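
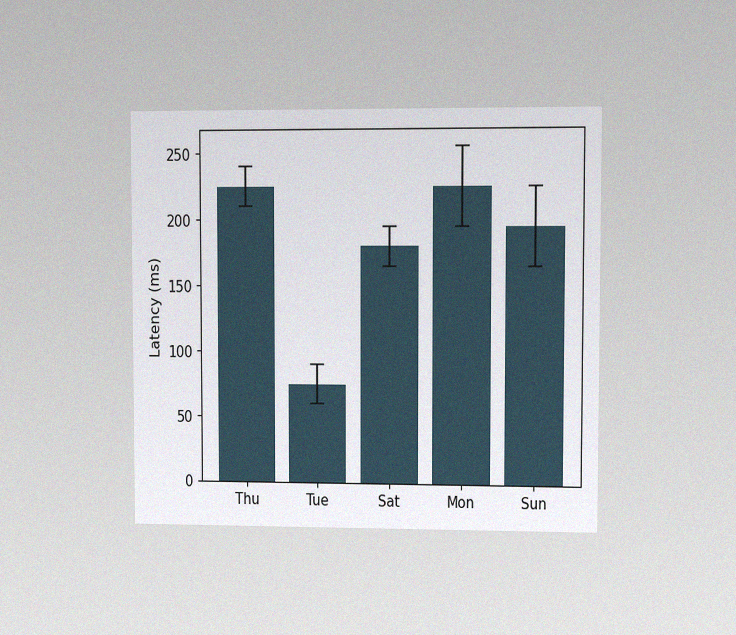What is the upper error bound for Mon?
The chart is viewed at a slight angle, with some photo noise. The Mon bar's upper whisker reaches 255ms.

255ms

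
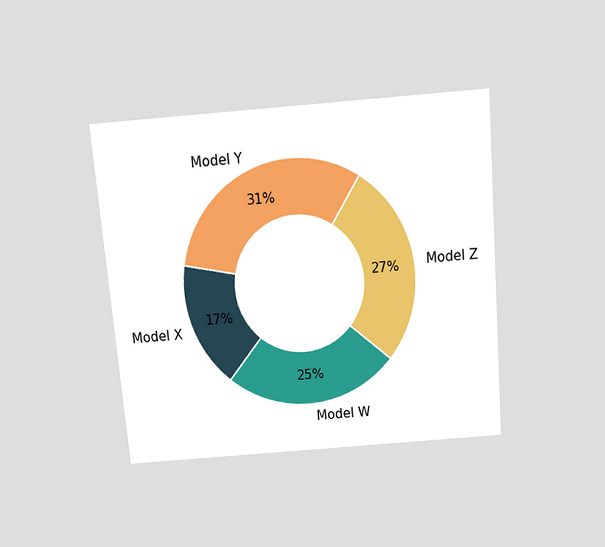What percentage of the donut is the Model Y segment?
The chart is tilted about 5° counter-clockwise and viewed slightly from above. The Model Y segment takes up 31% of the ring.

31%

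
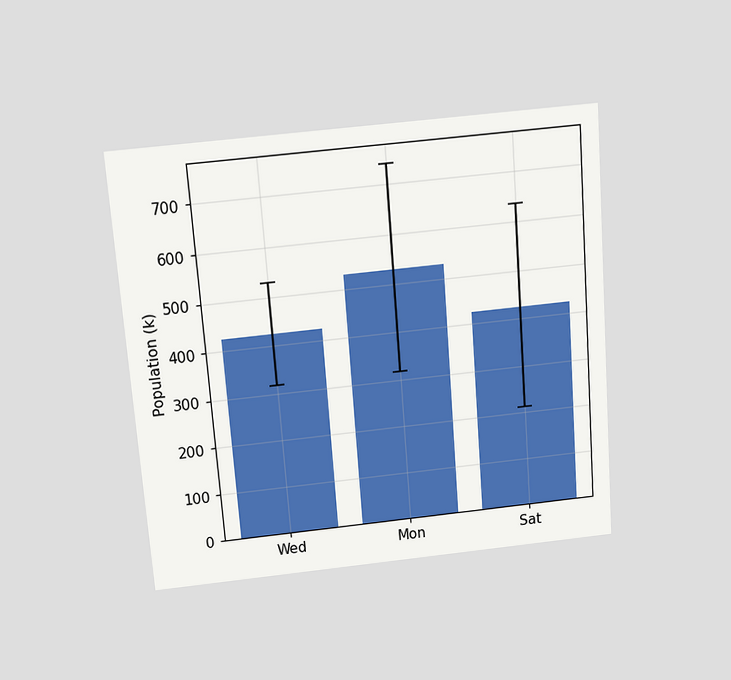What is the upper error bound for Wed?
The chart is tilted about 4° counter-clockwise and viewed slightly from above. The Wed bar's upper whisker reaches 530k.

530k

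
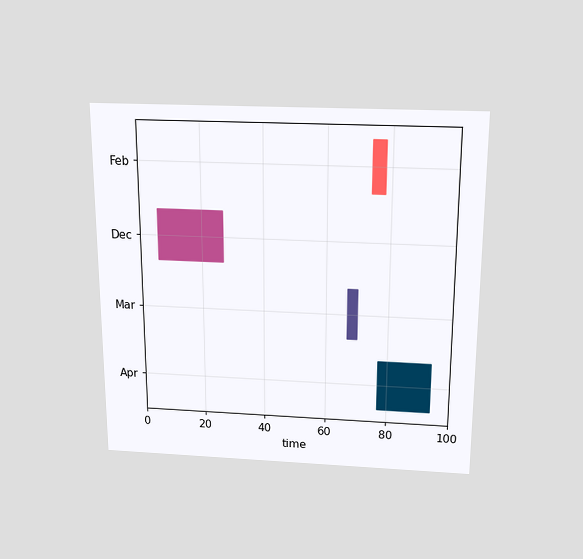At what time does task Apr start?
77

The chart is viewed slightly from above. The Apr bar begins at t=77.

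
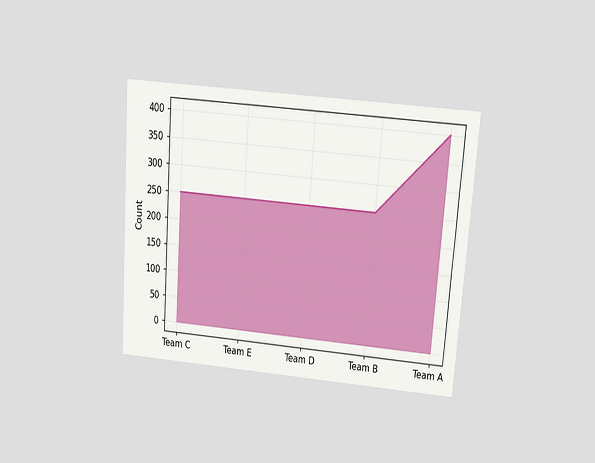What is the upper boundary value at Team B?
250

The chart is tilted about 4° clockwise and viewed at a slight angle. At Team B the upper boundary is at 250.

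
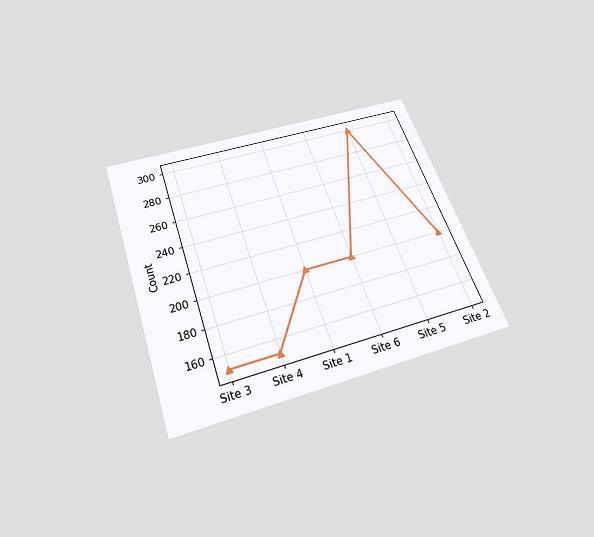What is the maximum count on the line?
The chart is tilted about 19° counter-clockwise and viewed slightly from below. The highest point is at Site 5, and reading across to the y-axis gives 300.

300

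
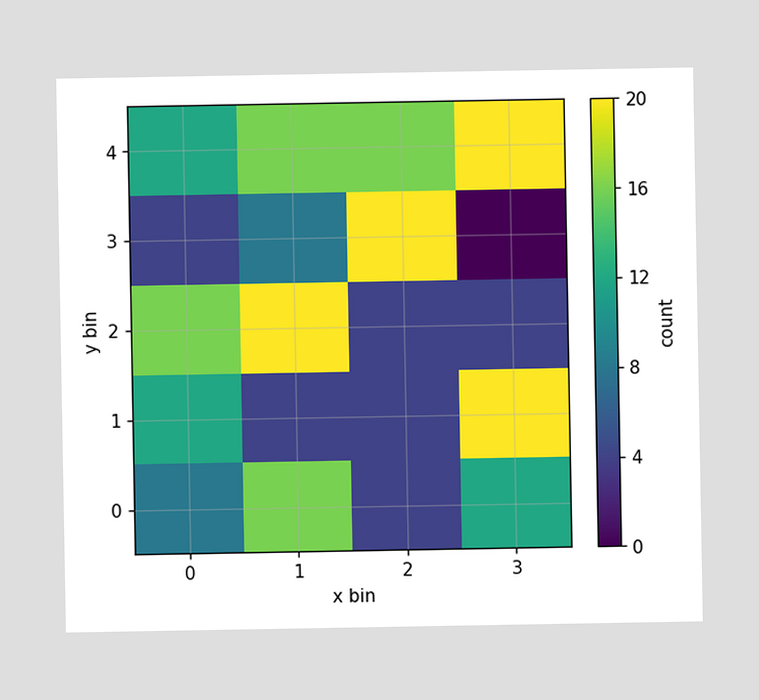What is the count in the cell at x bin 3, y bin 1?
20

Matching the cell (3, 1) against the colorbar gives 20.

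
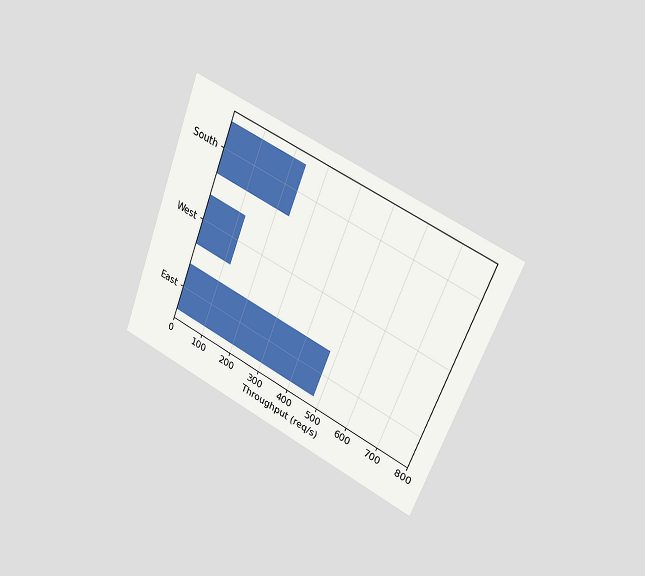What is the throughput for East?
480req/s

The chart is tilted about 21° clockwise and viewed slightly from the right. Reading along the chart's x-axis, the East bar reaches 480req/s.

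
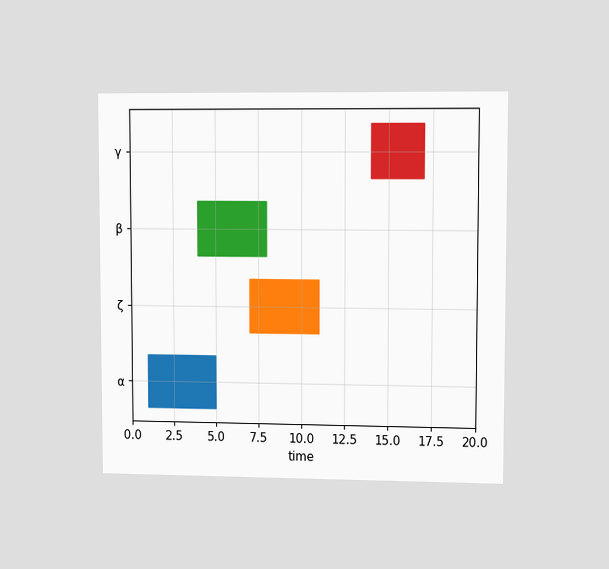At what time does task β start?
The chart is viewed at a slight angle. The β bar begins at t=4.

4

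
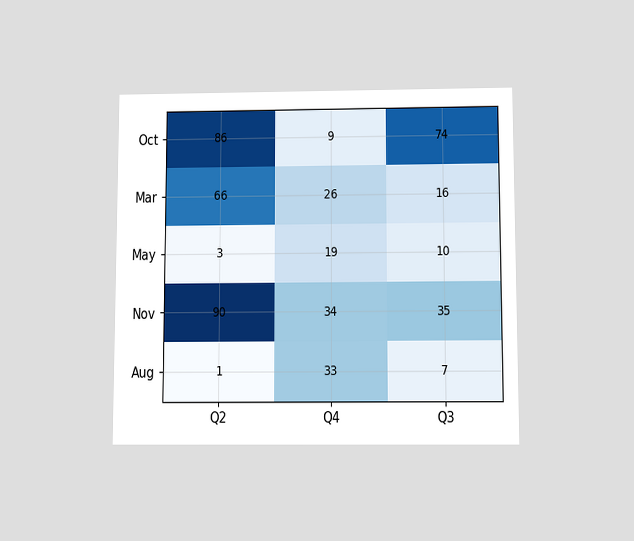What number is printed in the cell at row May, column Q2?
The chart is viewed slightly from below. The (May, Q2) cell reads 3.

3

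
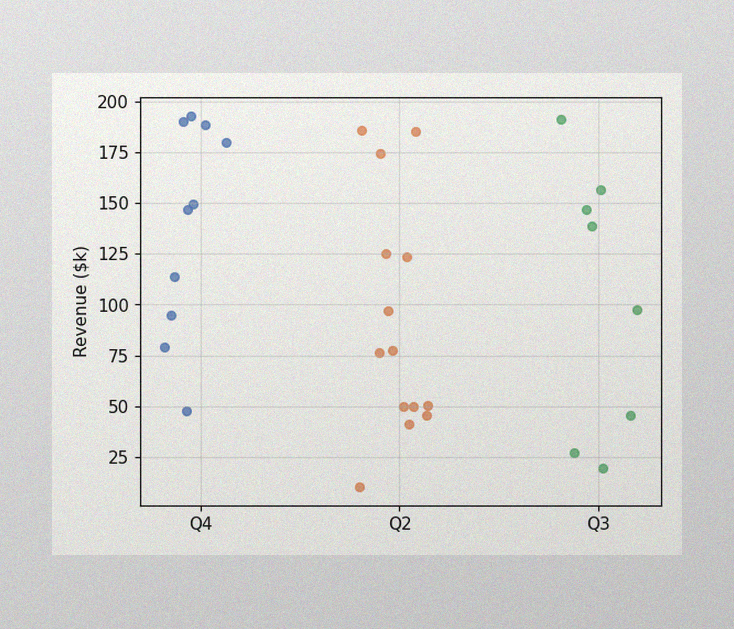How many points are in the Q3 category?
The image has some photo noise and uneven lighting. Counting the markers in the Q3 column gives 8.

8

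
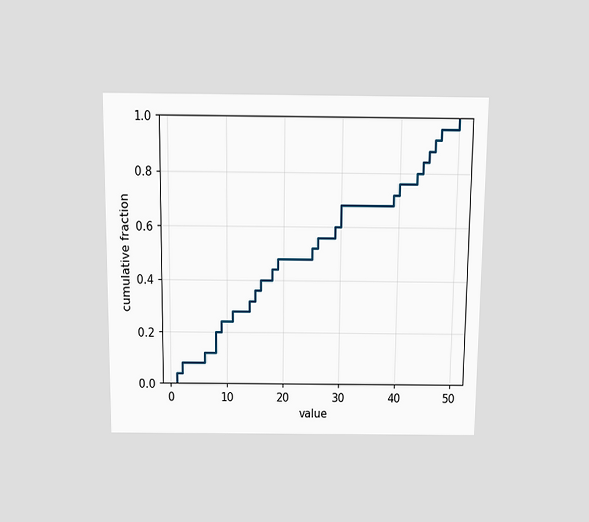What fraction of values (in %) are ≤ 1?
4%

The chart is viewed slightly from above. At x=1 the ECDF step is at 4%.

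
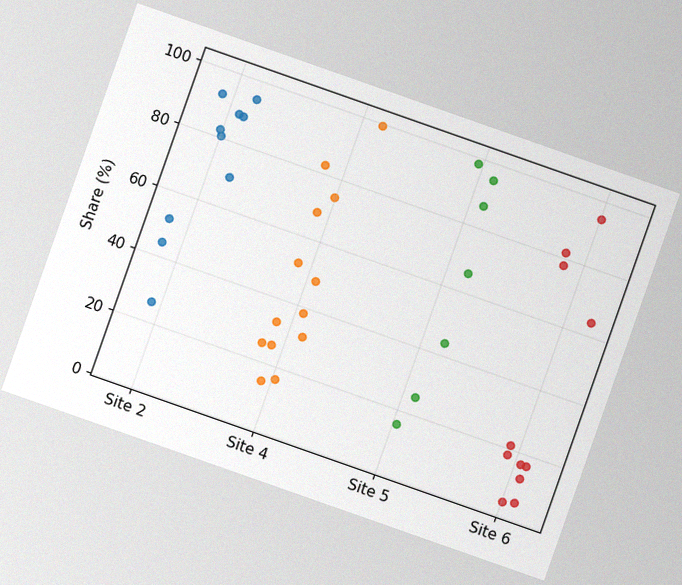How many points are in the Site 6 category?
The chart is tilted about 19° clockwise, with some photo noise. Counting the markers in the Site 6 column gives 11.

11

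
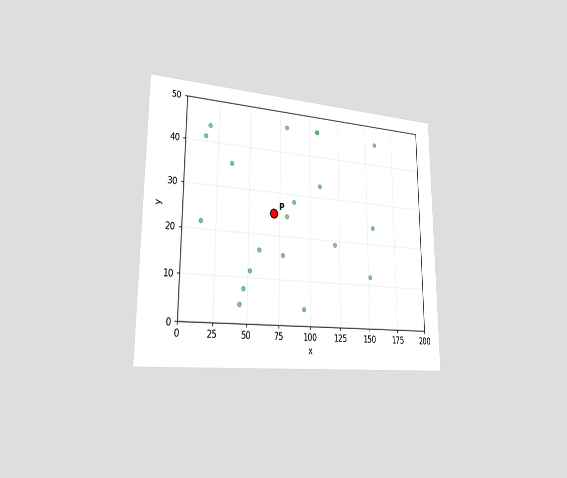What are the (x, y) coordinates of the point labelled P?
(70, 25)

The chart is viewed slightly from the left. Following the gridlines from P to each axis, P sits at (70, 25).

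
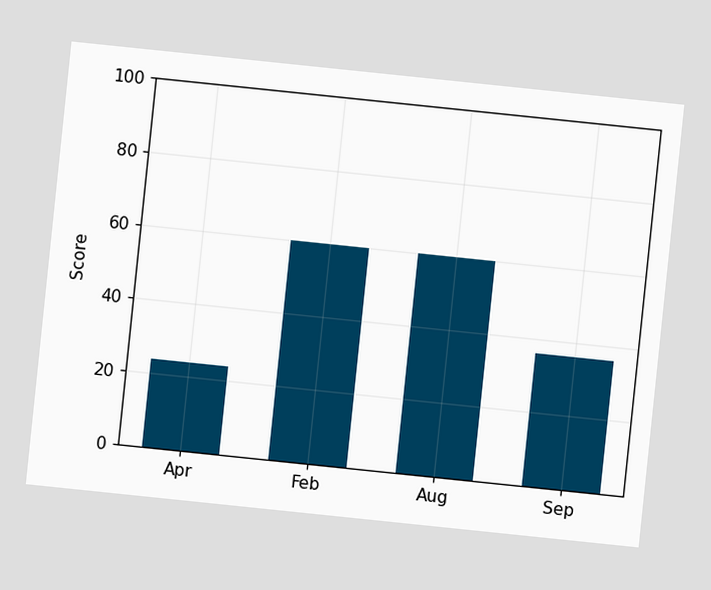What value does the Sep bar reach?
The chart is tilted about 6° clockwise. Reading along the chart's y-axis, the Sep bar reaches 36.

36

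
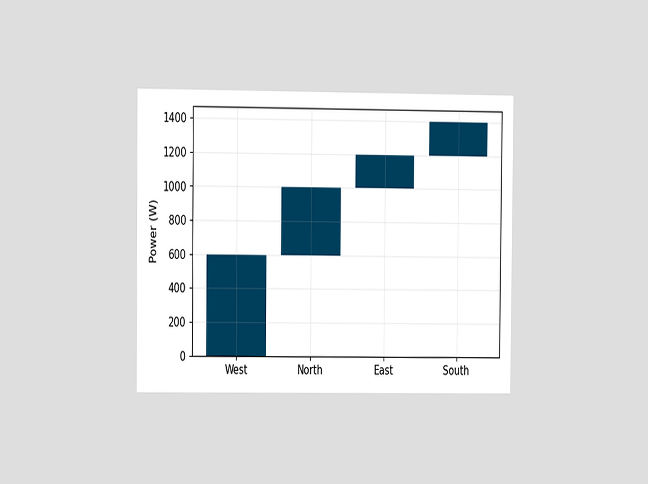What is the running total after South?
The chart is viewed at a slight angle. After South the running total reaches 1400W.

1400W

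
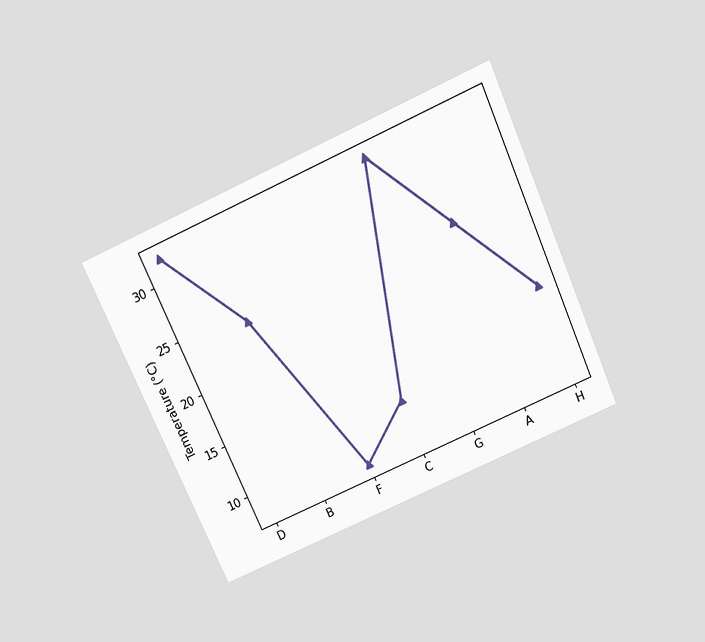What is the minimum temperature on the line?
The chart is tilted about 24° counter-clockwise and viewed slightly from above. The lowest point is at F, and reading across to the y-axis gives 8°C.

8°C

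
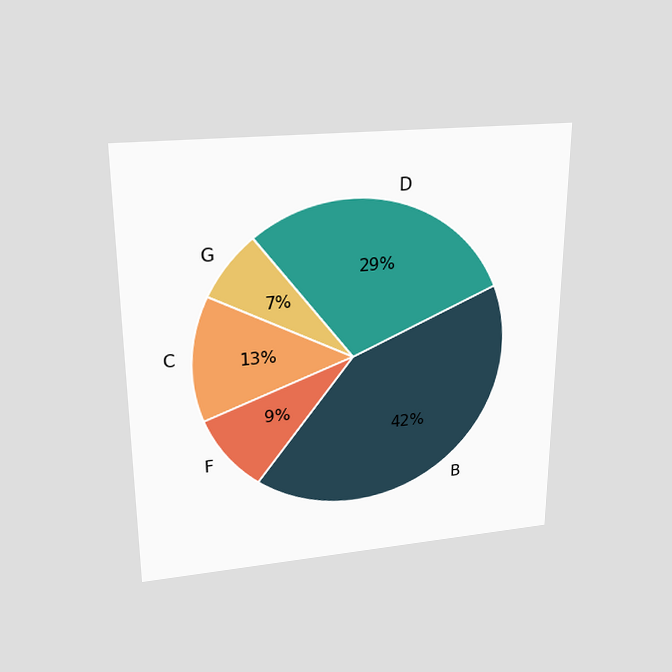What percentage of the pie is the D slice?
The chart is viewed slightly from above. The D slice takes up 29% of the pie.

29%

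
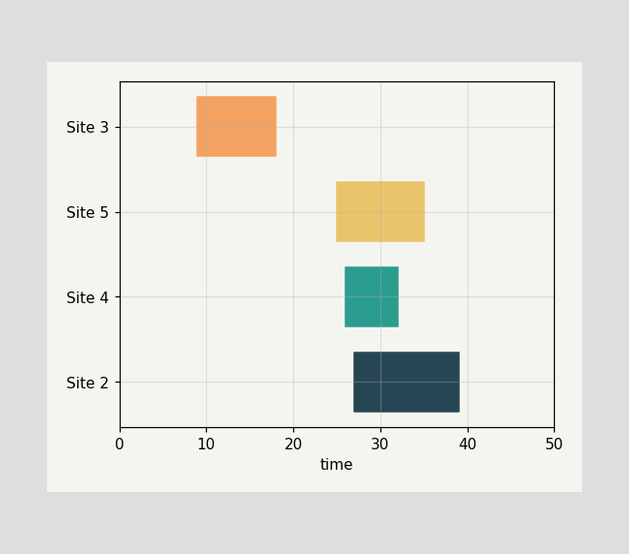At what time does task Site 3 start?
9

The Site 3 bar begins at t=9.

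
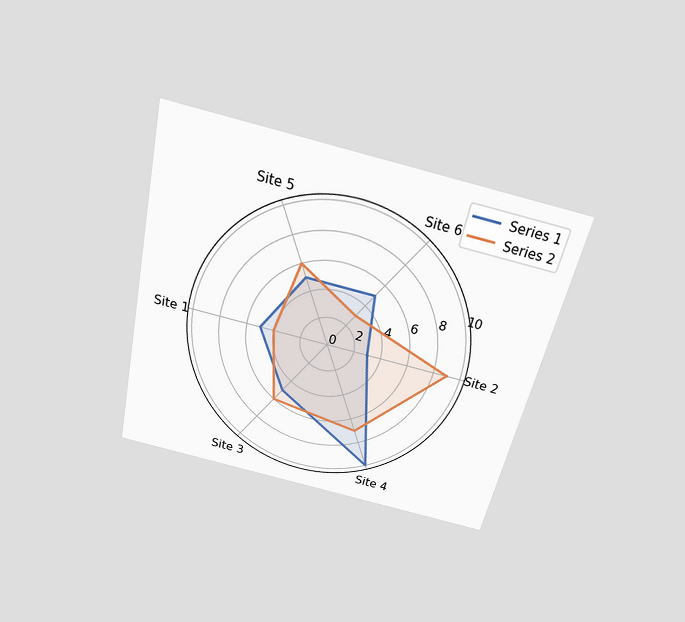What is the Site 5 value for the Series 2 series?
The chart is tilted about 13° clockwise and viewed slightly from above. On the Site 5 axis, Series 2 reaches 6.

6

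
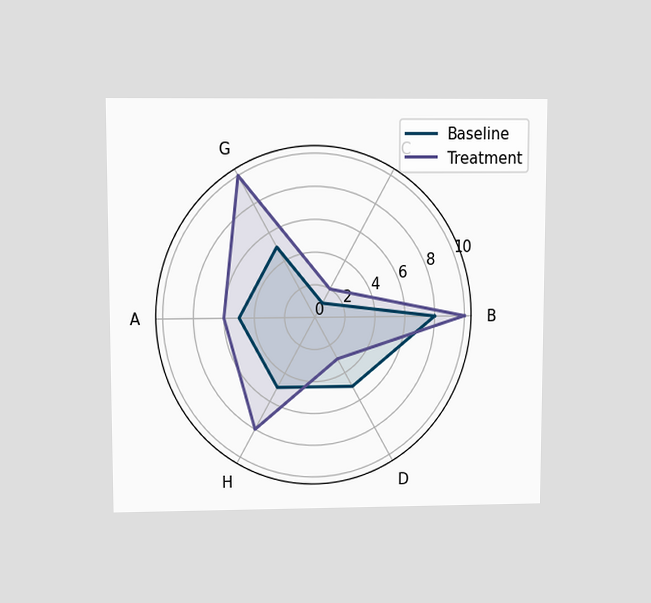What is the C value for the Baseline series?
The chart is viewed slightly from above. On the C axis, Baseline reaches 1.

1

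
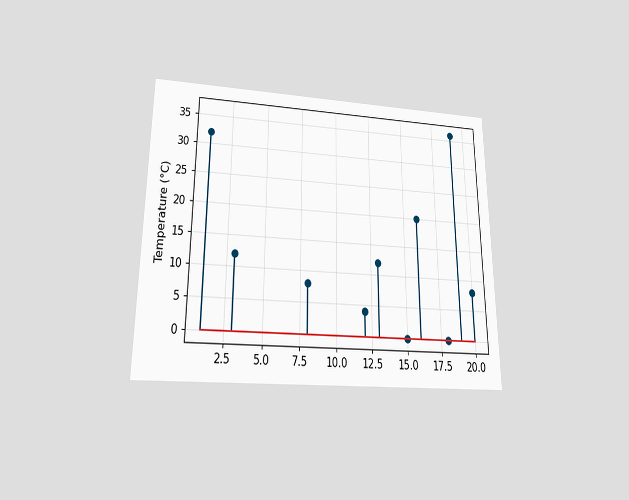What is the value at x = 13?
12°C

The chart is viewed slightly from below. The stem at x=13 reaches 12°C.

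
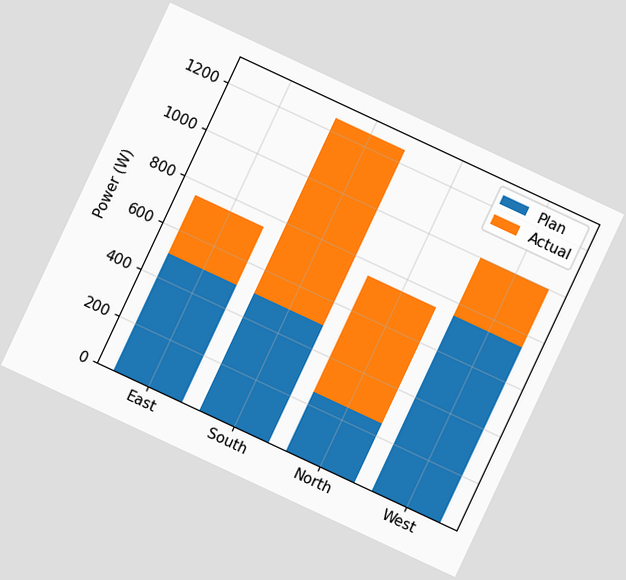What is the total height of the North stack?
The chart is tilted about 25° clockwise. The North stack's top reaches 750W on the y-axis.

750W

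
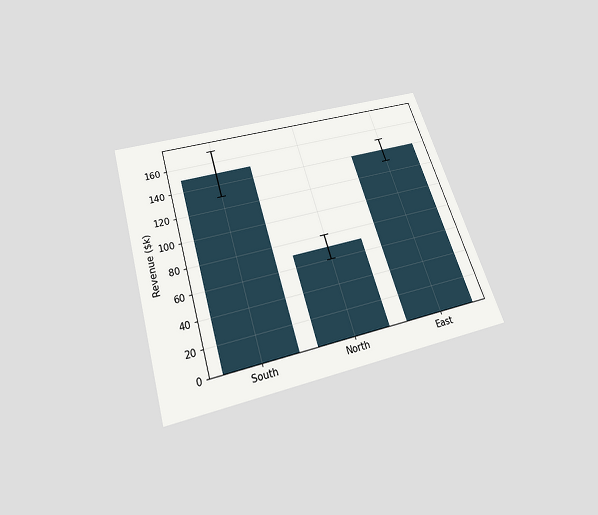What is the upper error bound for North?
The chart is tilted about 17° counter-clockwise and viewed slightly from below. The North bar's upper whisker reaches $80k.

$80k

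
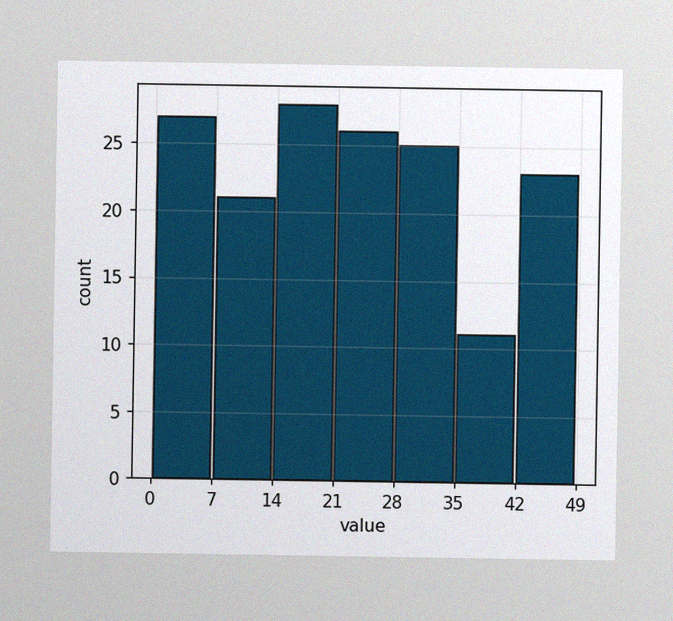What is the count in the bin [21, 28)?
The image has some photo noise and uneven lighting. The [21, 28) bin has height 26.

26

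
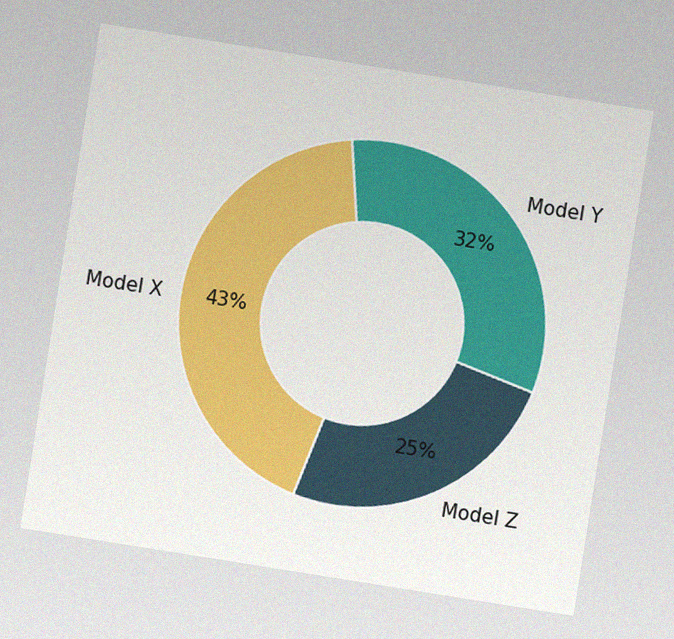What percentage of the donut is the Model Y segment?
The chart is tilted about 9° clockwise, with some photo noise. The Model Y segment takes up 32% of the ring.

32%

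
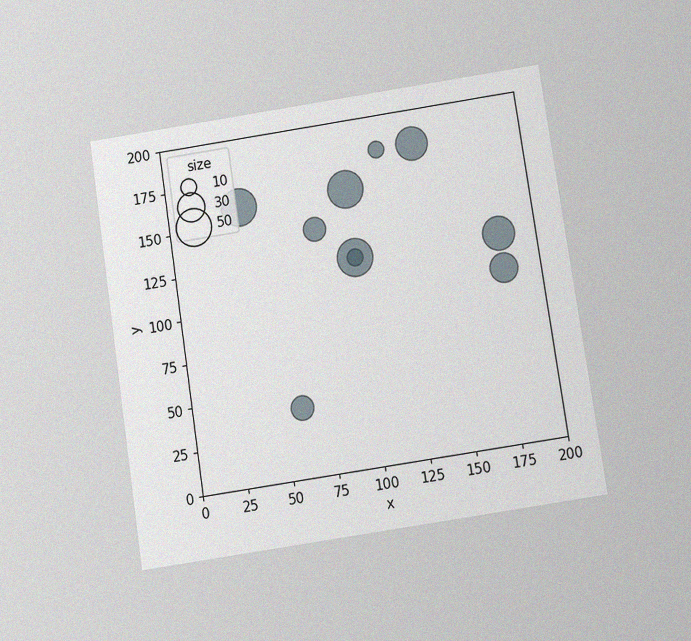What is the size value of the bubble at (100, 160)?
50

The chart is tilted about 9° counter-clockwise and viewed slightly from below, with some photo noise. Matching the bubble at (100, 160) against the size legend gives 50.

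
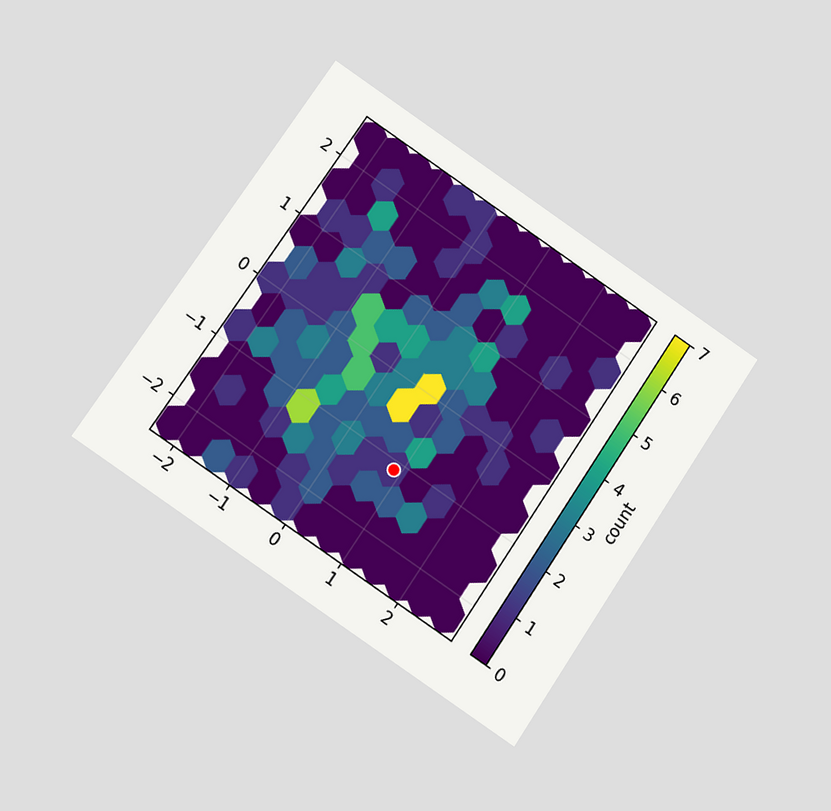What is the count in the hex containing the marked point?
The chart is tilted about 34° clockwise and viewed at a slight angle. The marked hex reads 1 on the colorbar.

1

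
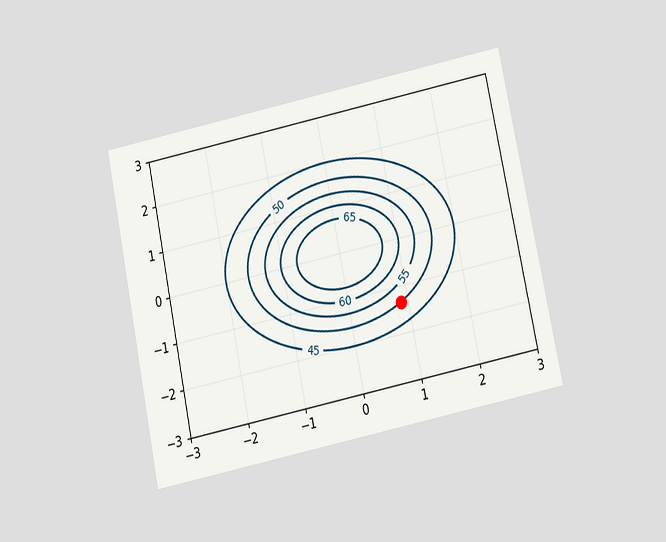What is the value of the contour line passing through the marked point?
The chart is tilted about 12° counter-clockwise and viewed slightly from below. The marked point sits on the contour labelled 50.

50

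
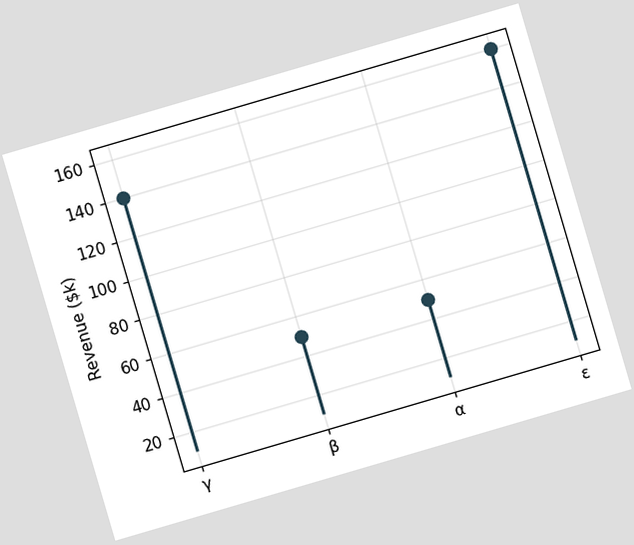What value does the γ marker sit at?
The chart is tilted about 16° counter-clockwise. The γ marker sits at $140k.

$140k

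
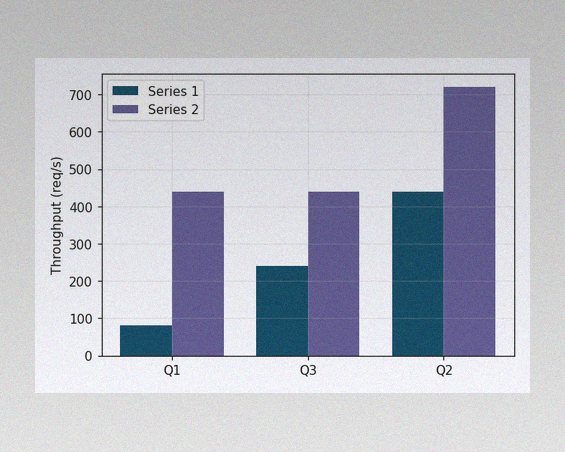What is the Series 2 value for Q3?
The image has some photo noise and uneven lighting. The Series 2 bar at Q3 reaches 440req/s on the y-axis.

440req/s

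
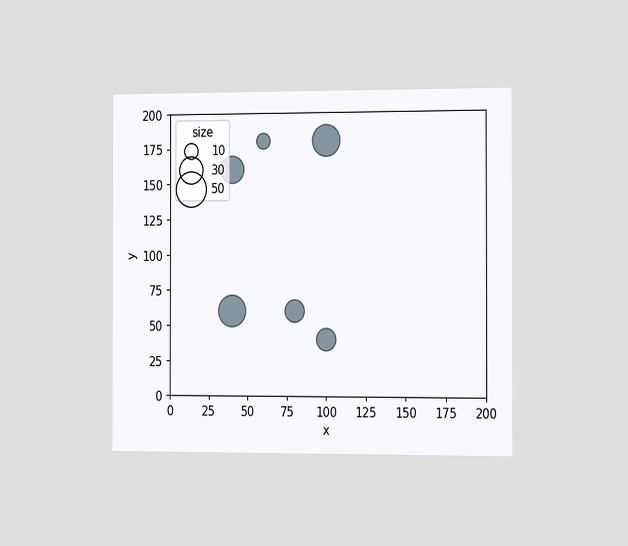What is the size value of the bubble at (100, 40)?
The chart is viewed slightly from the right. Matching the bubble at (100, 40) against the size legend gives 20.

20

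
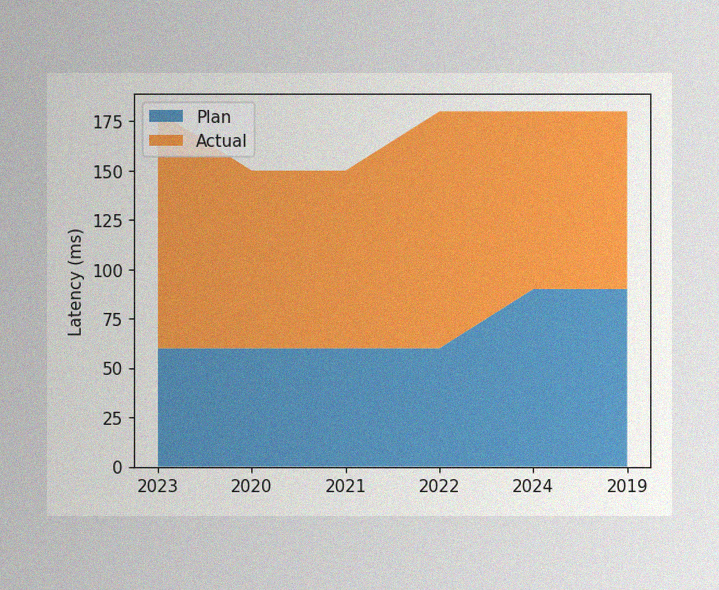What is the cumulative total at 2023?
180ms

The image has some photo noise and uneven lighting. The stacked total at 2023 reaches 180ms.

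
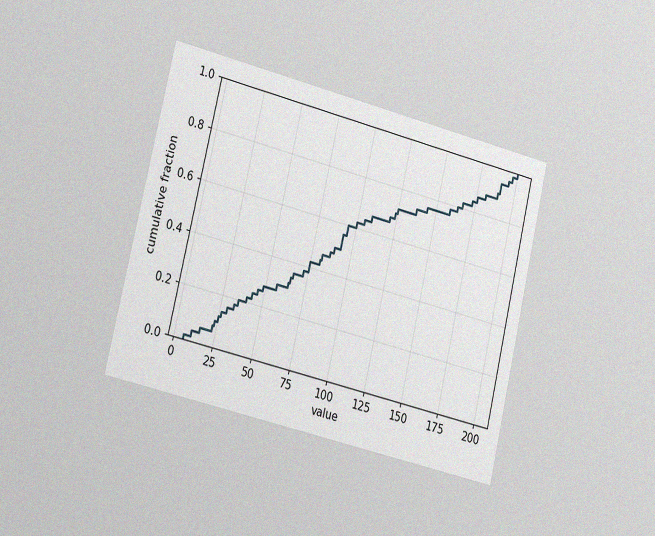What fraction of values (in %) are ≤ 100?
62%

The chart is tilted about 13° clockwise and viewed slightly from the left, with some photo noise. At x=100 the ECDF step is at 62%.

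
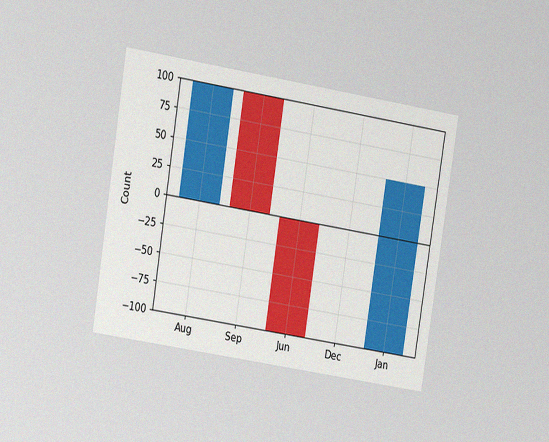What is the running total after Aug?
100

The chart is tilted about 9° clockwise and viewed at a slight angle, with some photo noise. After Aug the running total reaches 100.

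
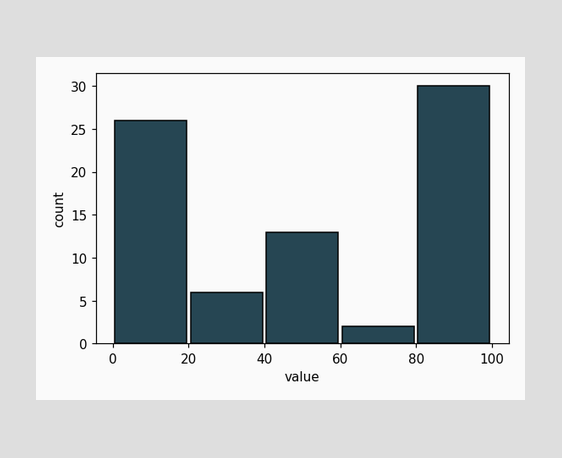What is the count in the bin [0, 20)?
The [0, 20) bin has height 26.

26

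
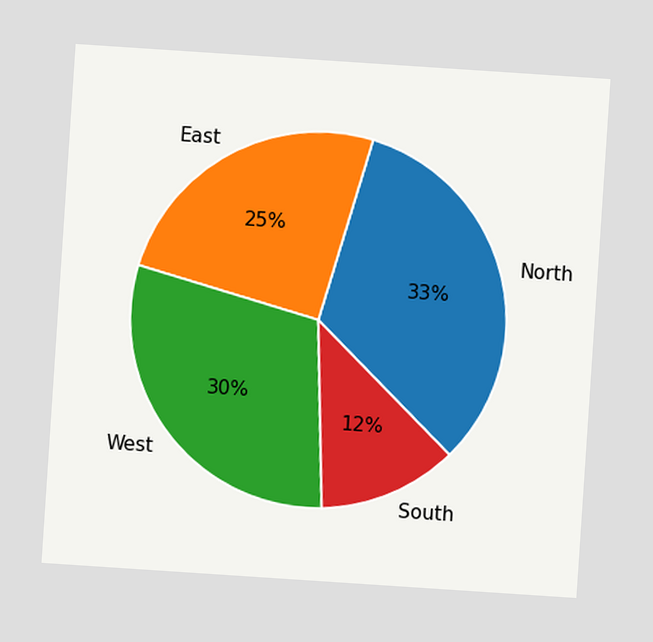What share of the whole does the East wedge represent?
The chart is tilted about 4° clockwise. The East slice takes up 25% of the pie.

25%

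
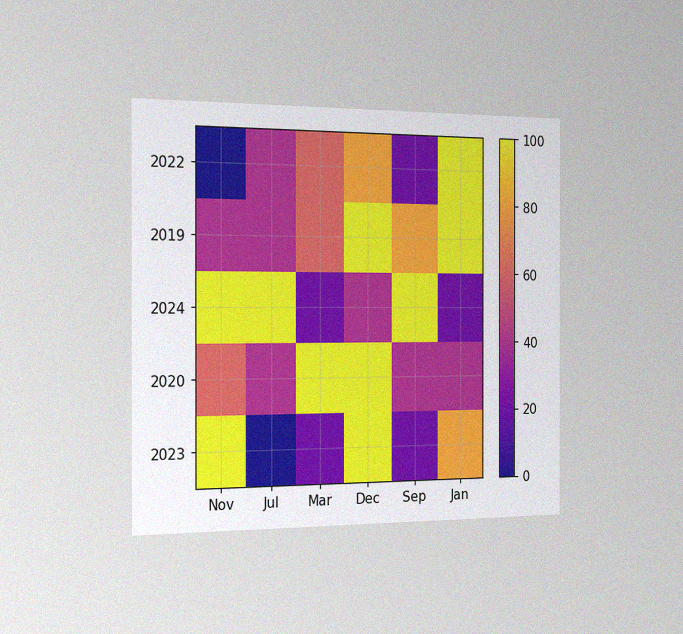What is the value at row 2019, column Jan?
100

The chart is viewed slightly from the left, with some photo noise. Matching cell (2019, Jan) against the colorbar gives 100.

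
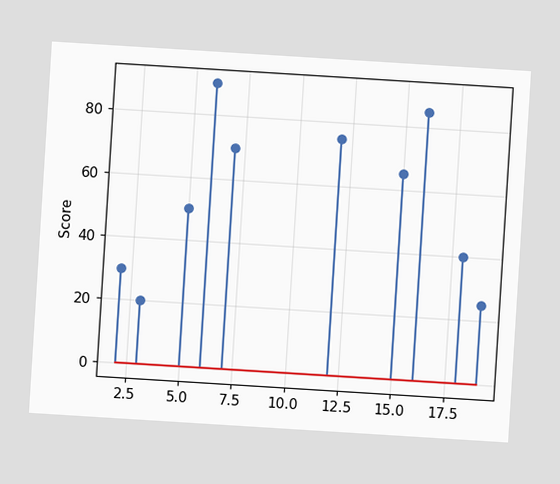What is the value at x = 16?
85

The chart is tilted about 4° clockwise. The stem at x=16 reaches 85.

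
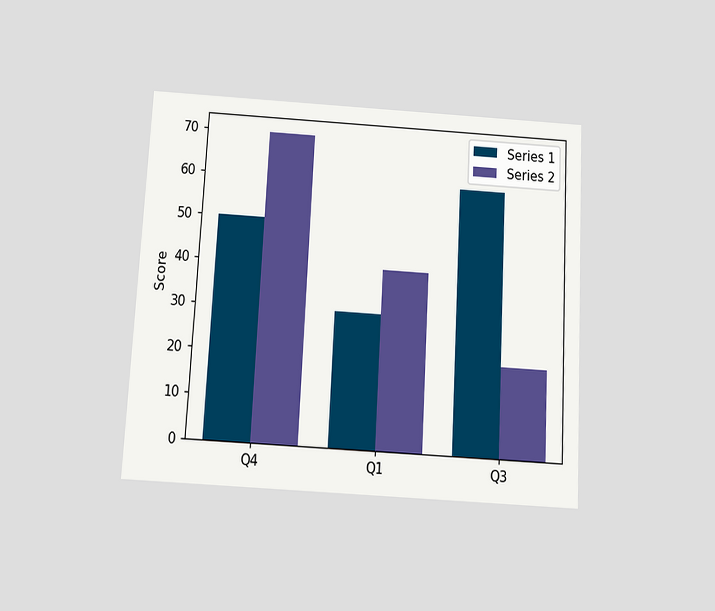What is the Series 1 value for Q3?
60

The chart is tilted about 3° clockwise and viewed slightly from below. The Series 1 bar at Q3 reaches 60 on the y-axis.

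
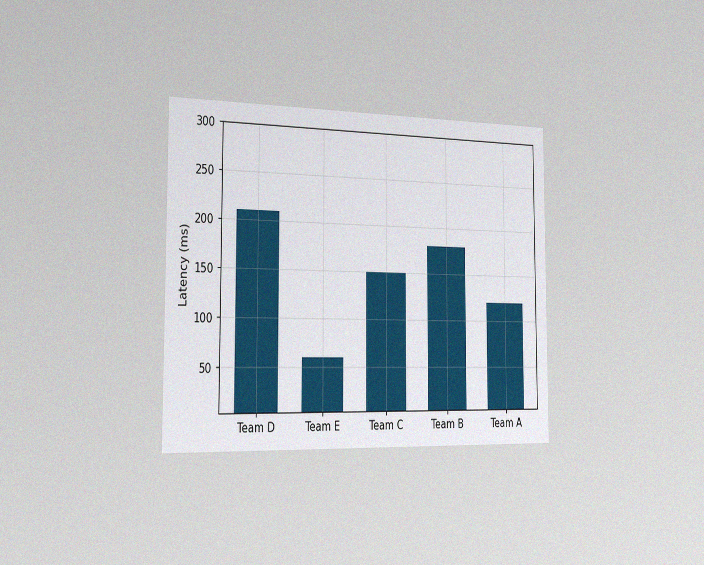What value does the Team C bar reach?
150ms

The chart is viewed slightly from the left, with some photo noise. Reading along the chart's y-axis, the Team C bar reaches 150ms.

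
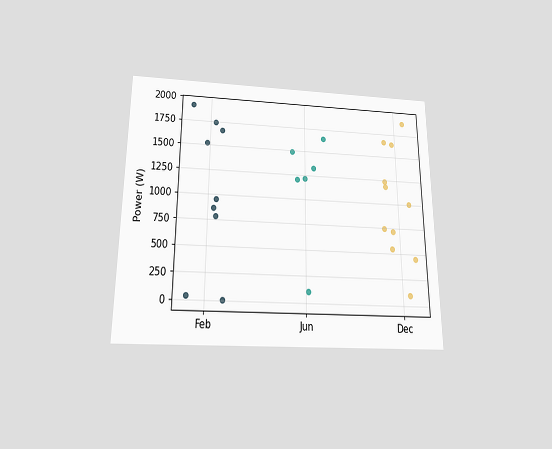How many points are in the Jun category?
6

The chart is viewed slightly from below. Counting the markers in the Jun column gives 6.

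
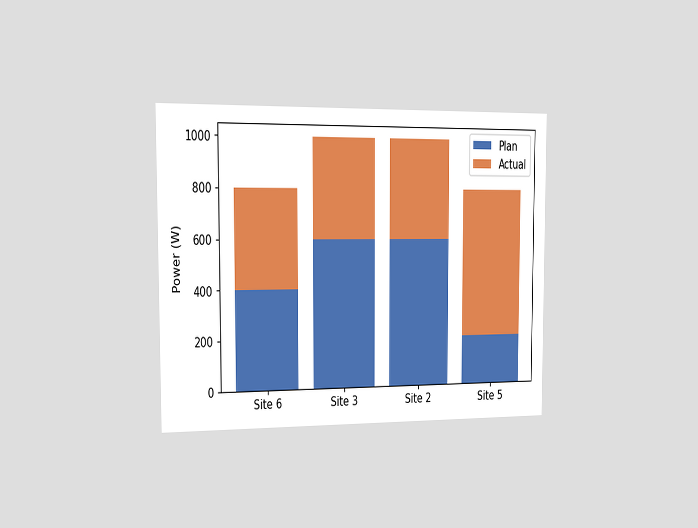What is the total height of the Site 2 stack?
1000W

The chart is viewed slightly from the left. The Site 2 stack's top reaches 1000W on the y-axis.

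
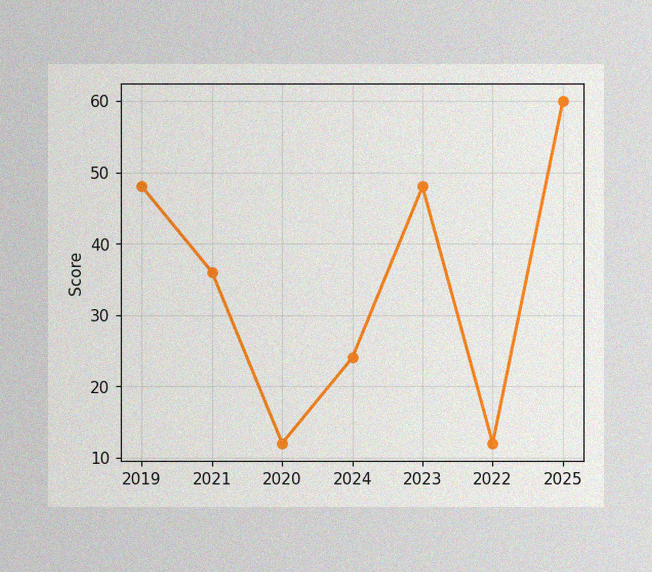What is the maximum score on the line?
The image has some photo noise and uneven lighting. The highest point is at 2025, and reading across to the y-axis gives 60.

60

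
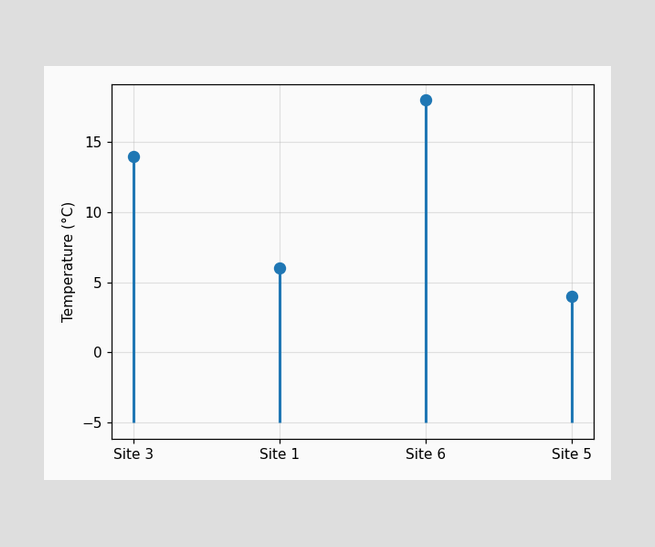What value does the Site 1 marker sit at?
The Site 1 marker sits at 6°C.

6°C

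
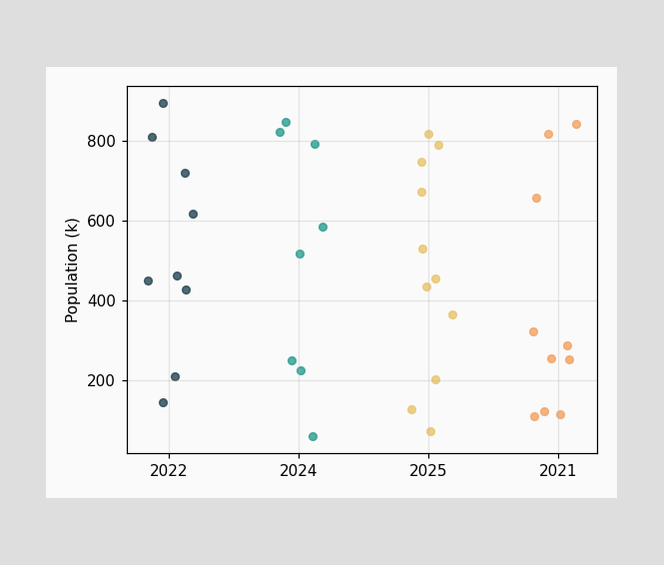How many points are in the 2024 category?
8

Counting the markers in the 2024 column gives 8.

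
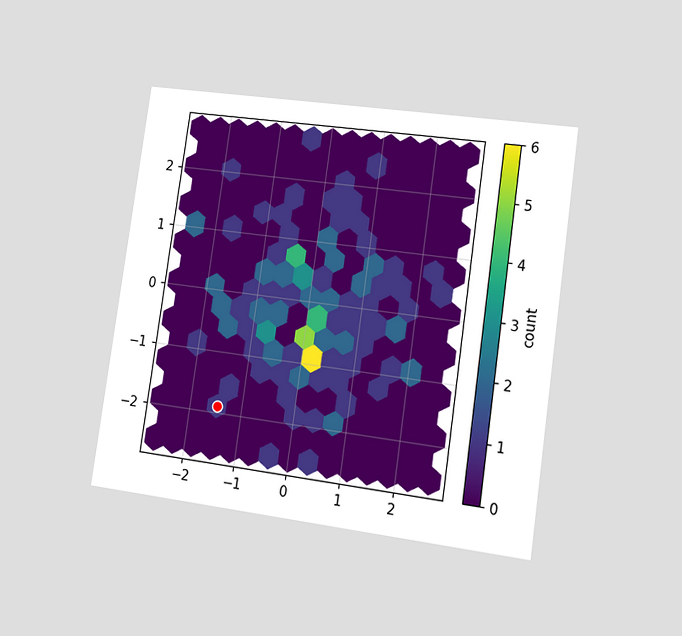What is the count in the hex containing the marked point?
1

The chart is tilted about 8° clockwise and viewed at a slight angle. The marked hex reads 1 on the colorbar.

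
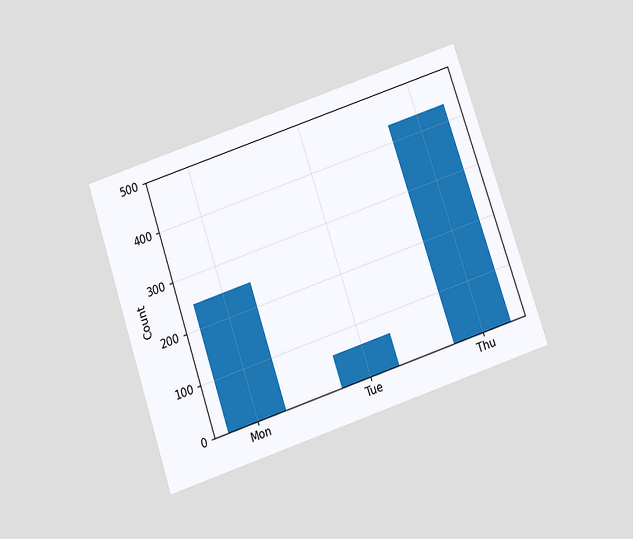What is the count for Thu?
434

The chart is tilted about 19° counter-clockwise and viewed slightly from below. Reading along the chart's y-axis, the Thu bar reaches 434.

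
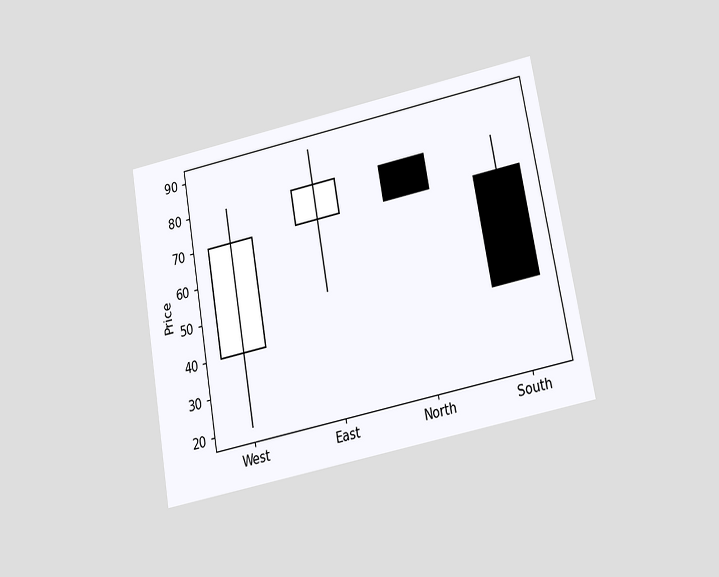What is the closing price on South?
40

The chart is tilted about 10° counter-clockwise and viewed slightly from below. The South candle closes at 40.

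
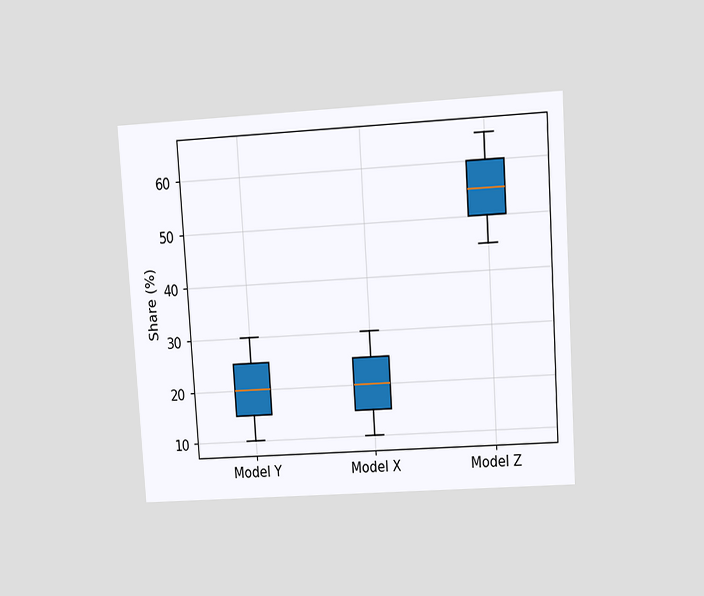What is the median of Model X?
The chart is tilted about 4° counter-clockwise and viewed at a slight angle. The median line in the Model X box sits at 20%.

20%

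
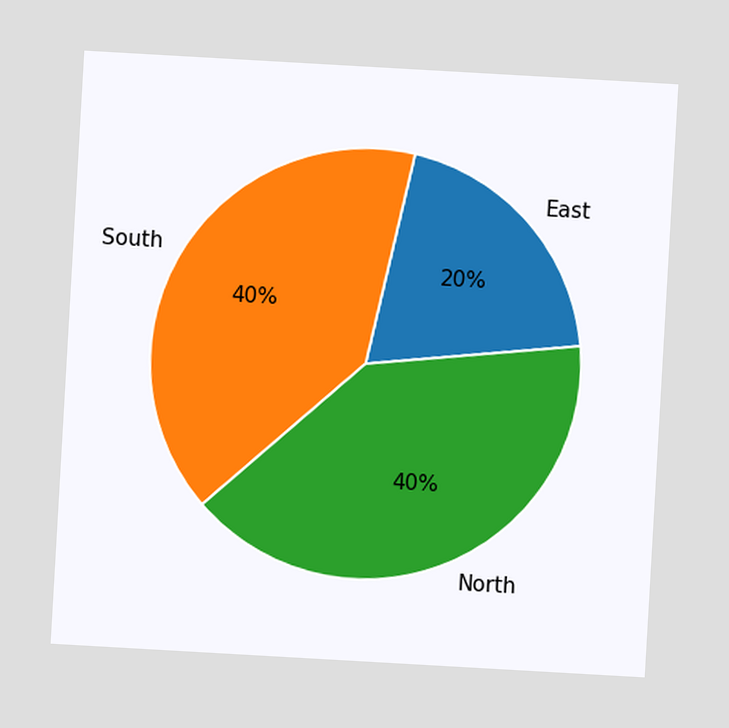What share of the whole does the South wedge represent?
40%

The chart is tilted about 3° clockwise. The South slice takes up 40% of the pie.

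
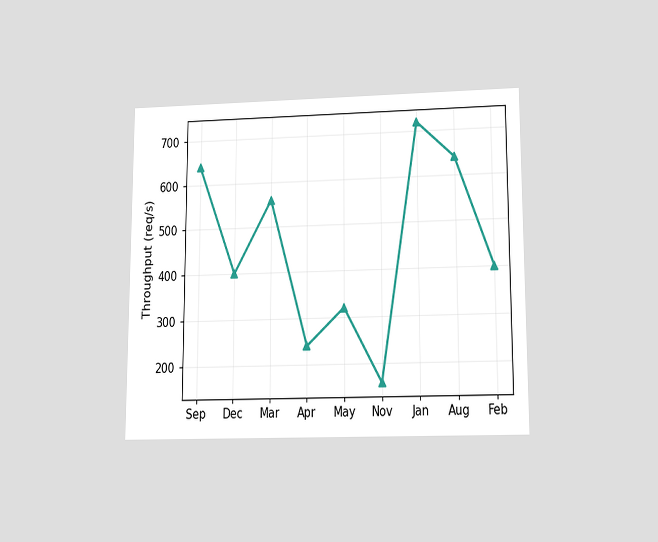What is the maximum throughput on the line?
The chart is viewed slightly from below. The highest point is at Jan, and reading across to the y-axis gives 720req/s.

720req/s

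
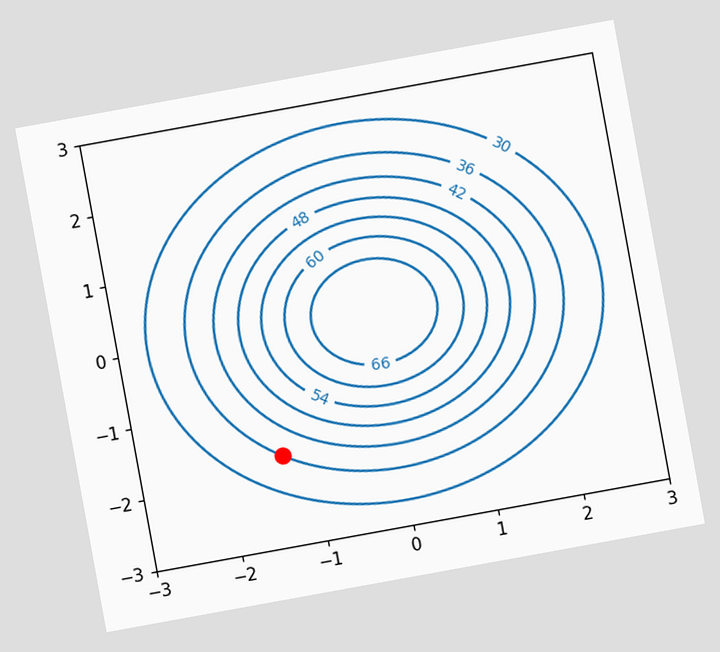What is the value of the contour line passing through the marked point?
The chart is tilted about 10° counter-clockwise. The marked point sits on the contour labelled 36.

36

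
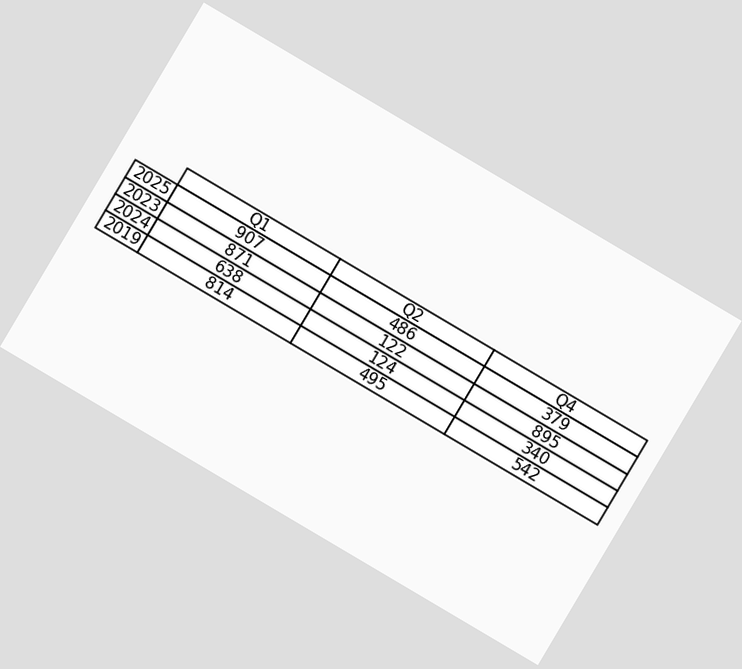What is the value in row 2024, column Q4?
The chart is tilted about 31° clockwise. The (2024, Q4) cell reads 340.

340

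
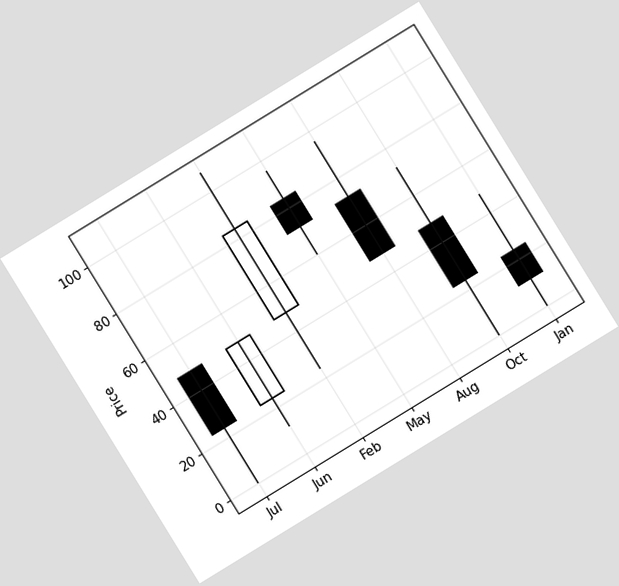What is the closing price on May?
72

The chart is tilted about 32° counter-clockwise. The May candle closes at 72.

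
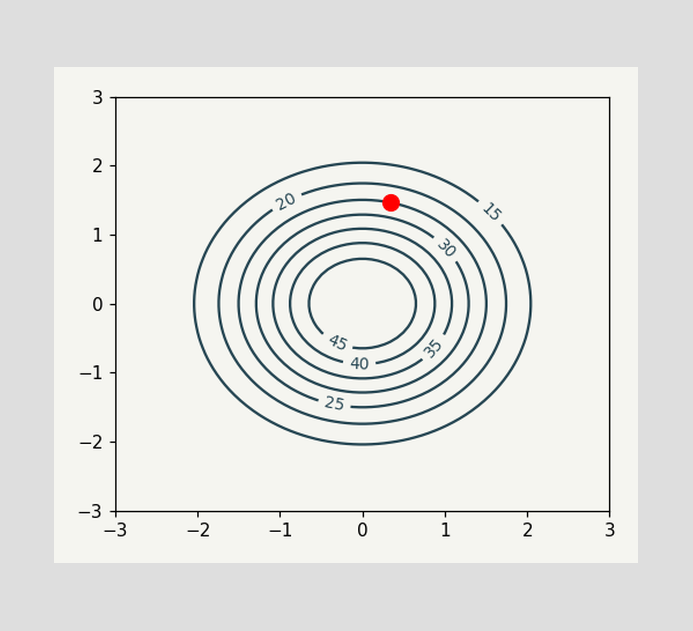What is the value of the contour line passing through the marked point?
The marked point sits on the contour labelled 25.

25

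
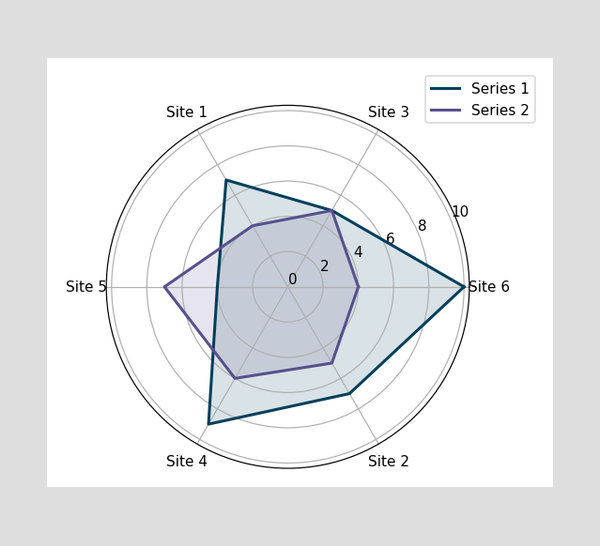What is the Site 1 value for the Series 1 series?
7

On the Site 1 axis, Series 1 reaches 7.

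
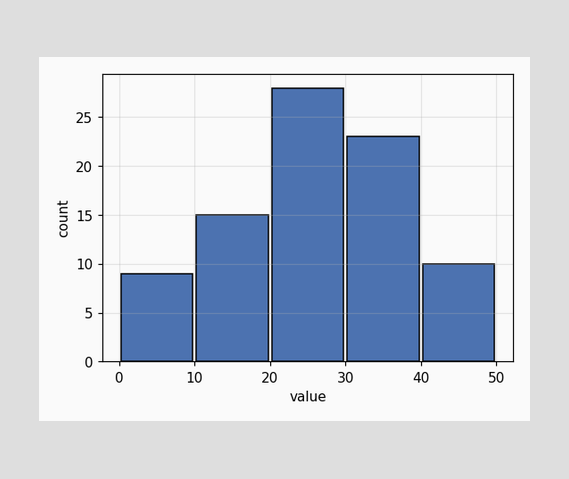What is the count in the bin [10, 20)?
15

The [10, 20) bin has height 15.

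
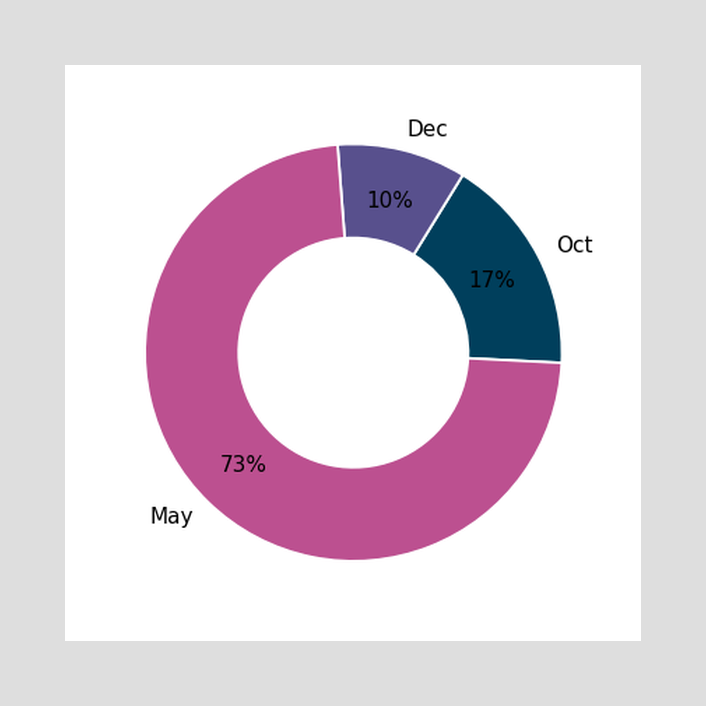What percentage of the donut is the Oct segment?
17%

The Oct segment takes up 17% of the ring.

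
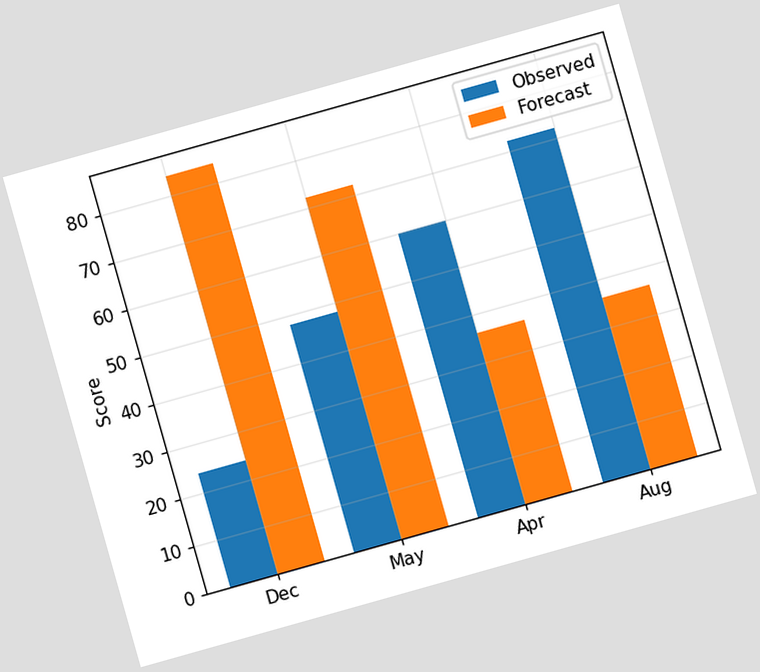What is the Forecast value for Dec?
84

The chart is tilted about 16° counter-clockwise. The Forecast bar at Dec reaches 84 on the y-axis.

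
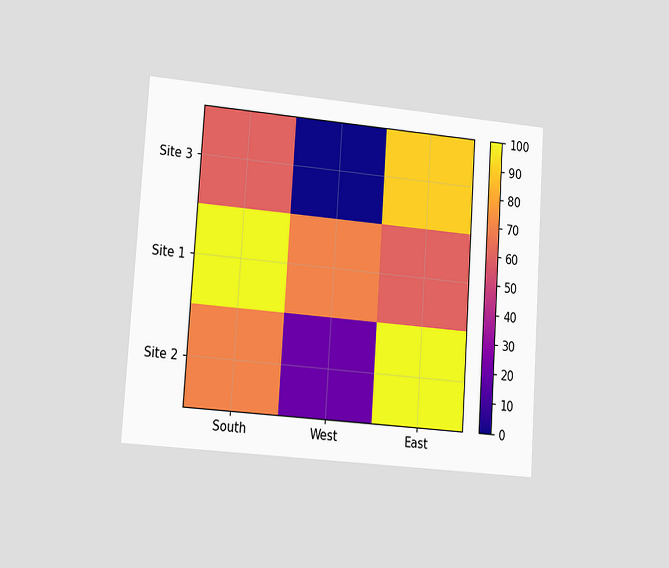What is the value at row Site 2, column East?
100

The chart is tilted about 4° clockwise and viewed slightly from the left. Matching cell (Site 2, East) against the colorbar gives 100.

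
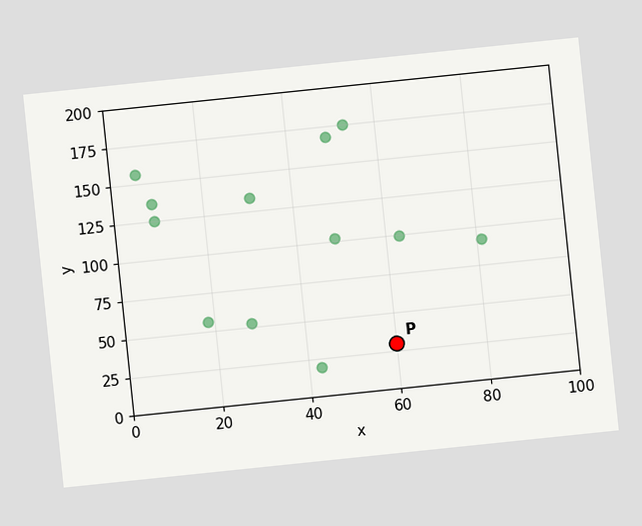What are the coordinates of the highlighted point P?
(60, 30)

The chart is tilted about 6° counter-clockwise. Following the gridlines from P to each axis, P sits at (60, 30).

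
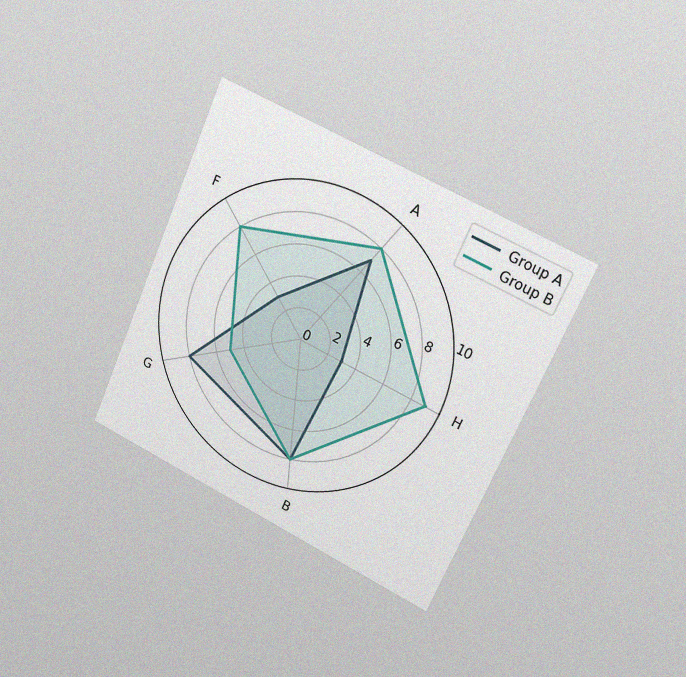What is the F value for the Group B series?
The chart is tilted about 24° clockwise and viewed slightly from the right, with some photo noise. On the F axis, Group B reaches 8.

8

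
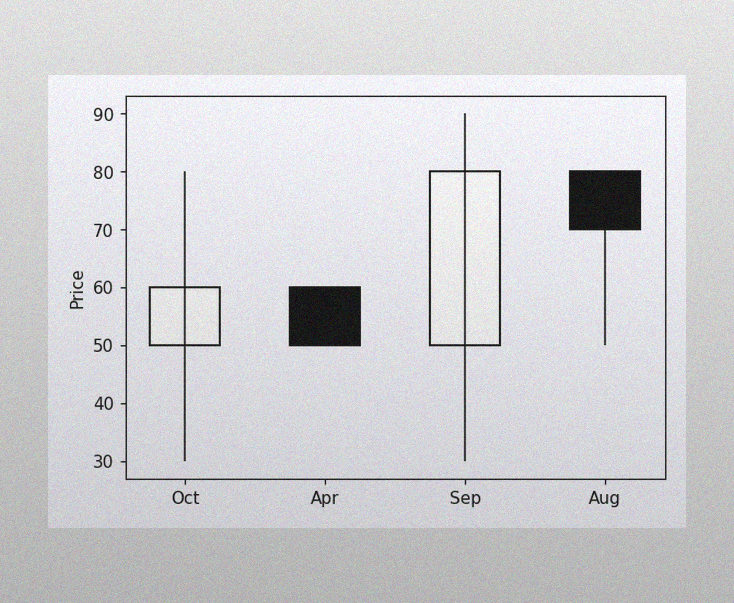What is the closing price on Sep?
80

The image has some photo noise and uneven lighting. The Sep candle closes at 80.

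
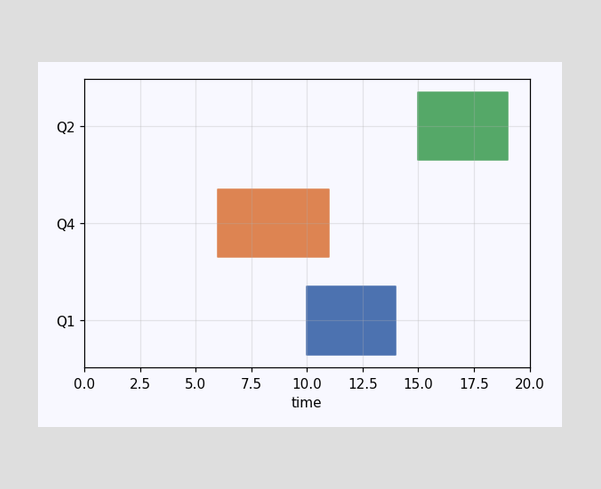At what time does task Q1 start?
The Q1 bar begins at t=10.

10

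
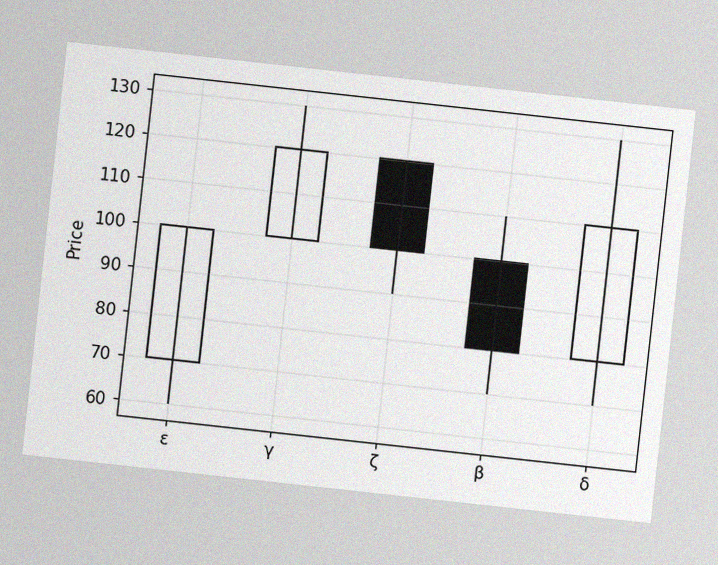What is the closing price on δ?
110

The chart is tilted about 6° clockwise, with some photo noise. The δ candle closes at 110.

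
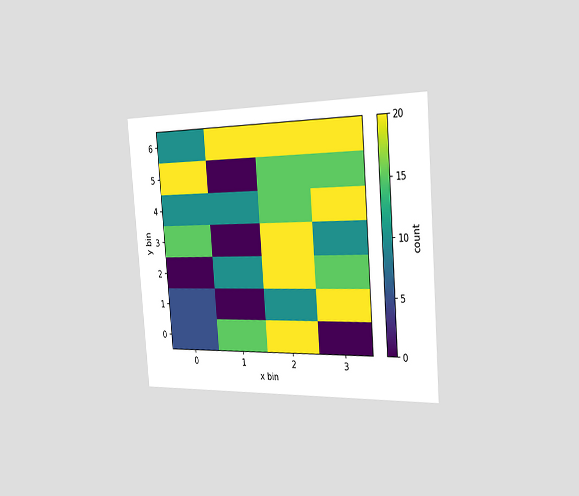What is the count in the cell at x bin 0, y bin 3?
The chart is tilted about 4° counter-clockwise and viewed slightly from the right. Matching the cell (0, 3) against the colorbar gives 15.

15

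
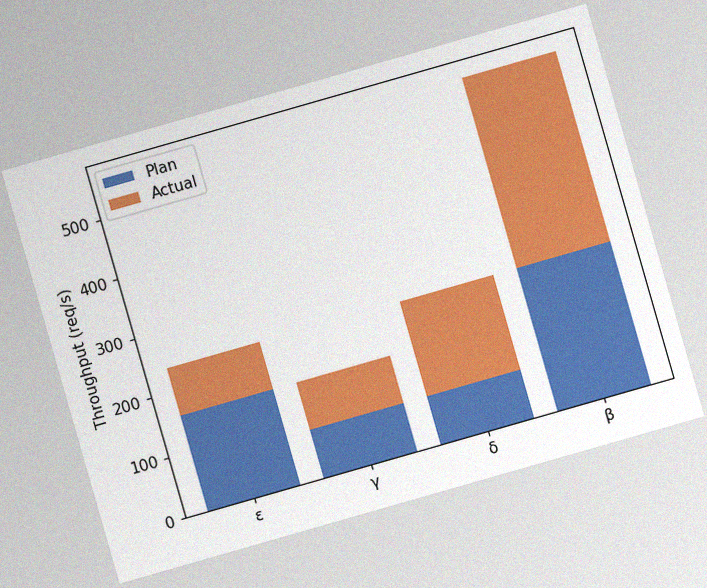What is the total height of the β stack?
560req/s

The chart is tilted about 16° counter-clockwise, with some photo noise. The β stack's top reaches 560req/s on the y-axis.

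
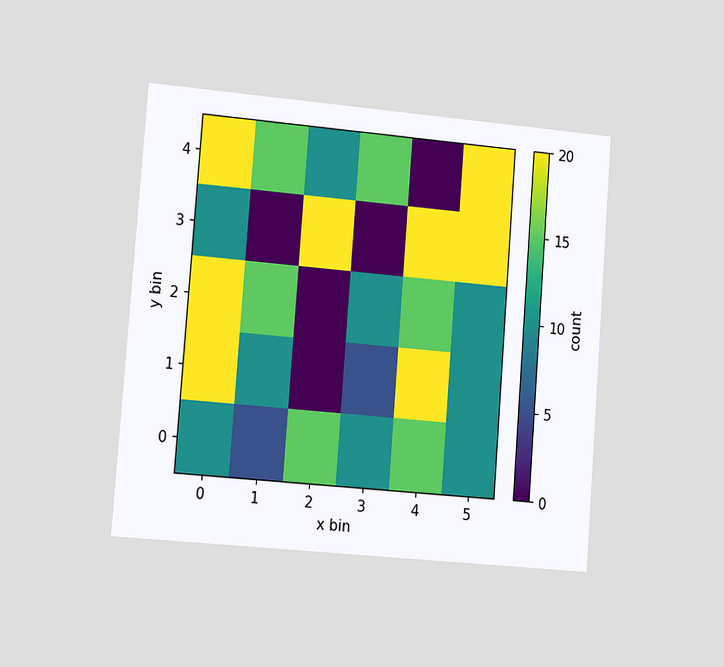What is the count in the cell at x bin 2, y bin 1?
The chart is tilted about 4° clockwise and viewed slightly from the left. Matching the cell (2, 1) against the colorbar gives 0.

0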